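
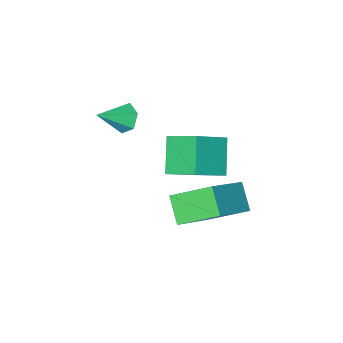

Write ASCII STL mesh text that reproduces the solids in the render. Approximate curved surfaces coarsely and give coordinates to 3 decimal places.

solid 
facet normal -0.869 -0.017 -0.495
outer loop
vertex 0.006 -1.98 2.528
vertex -0.464 -0.778 3.311
vertex 0.588 -1.066 1.476
endloop
endfacet
facet normal 0.312 -0.796 -0.519
outer loop
vertex 1.804 -1.042 2.169
vertex 0.006 -1.98 2.528
vertex 0.588 -1.066 1.476
endloop
endfacet
facet normal -0.869 -0.018 -0.495
outer loop
vertex 0.588 -1.066 1.476
vertex -0.464 -0.778 3.311
vertex 0.117 0.136 2.259
endloop
endfacet
facet normal 0.385 0.605 -0.697
outer loop
vertex 0.117 0.136 2.259
vertex 1.804 -1.042 2.169
vertex 0.588 -1.066 1.476
endloop
endfacet
facet normal -0.385 -0.605 0.697
outer loop
vertex 0.006 -1.98 2.528
vertex 0.752 -0.754 4.004
vertex -0.464 -0.778 3.311
endloop
endfacet
facet normal 0.311 -0.796 -0.519
outer loop
vertex 1.223 -1.956 3.221
vertex 0.006 -1.98 2.528
vertex 1.804 -1.042 2.169
endloop
endfacet
facet normal -0.385 -0.605 0.697
outer loop
vertex 1.223 -1.956 3.221
vertex 0.752 -0.754 4.004
vertex 0.006 -1.98 2.528
endloop
endfacet
facet normal -0.312 0.796 0.519
outer loop
vertex -0.464 -0.778 3.311
vertex 0.752 -0.754 4.004
vertex 0.117 0.136 2.259
endloop
endfacet
facet normal 0.385 0.605 -0.697
outer loop
vertex 1.334 0.16 2.952
vertex 1.804 -1.042 2.169
vertex 0.117 0.136 2.259
endloop
endfacet
facet normal -0.311 0.796 0.519
outer loop
vertex 0.117 0.136 2.259
vertex 0.752 -0.754 4.004
vertex 1.334 0.16 2.952
endloop
endfacet
facet normal 0.869 0.017 0.495
outer loop
vertex 1.334 0.16 2.952
vertex 1.223 -1.956 3.221
vertex 1.804 -1.042 2.169
endloop
endfacet
facet normal 0.868 0.017 0.496
outer loop
vertex 0.752 -0.754 4.004
vertex 1.223 -1.956 3.221
vertex 1.334 0.16 2.952
endloop
endfacet
facet normal -0.854 0.011 -0.521
outer loop
vertex 2.06 -3.633 2.395
vertex 1.753 -3.893 2.893
vertex 1.794 -3.256 2.839
endloop
endfacet
facet normal 0.619 0.742 -0.259
outer loop
vertex 2.06 -3.633 2.395
vertex 1.794 -3.256 2.839
vertex 2.887 -3.907 3.587
endloop
endfacet
facet normal -0.853 0.011 -0.521
outer loop
vertex 1.794 -3.256 2.839
vertex 1.753 -3.893 2.893
vertex 1.487 -3.516 3.336
endloop
endfacet
facet normal 0.140 0.839 0.526
outer loop
vertex 1.794 -3.256 2.839
vertex 1.487 -3.516 3.336
vertex 2.887 -3.907 3.587
endloop
endfacet
facet normal -0.853 0.011 -0.522
outer loop
vertex 1.487 -3.516 3.336
vertex 1.753 -3.893 2.893
vertex 1.445 -4.152 3.391
endloop
endfacet
facet normal -0.150 0.095 0.984
outer loop
vertex 1.487 -3.516 3.336
vertex 1.445 -4.152 3.391
vertex 2.887 -3.907 3.587
endloop
endfacet
facet normal -0.853 0.011 -0.522
outer loop
vertex 1.445 -4.152 3.391
vertex 1.753 -3.893 2.893
vertex 1.711 -4.529 2.948
endloop
endfacet
facet normal 0.038 -0.750 0.661
outer loop
vertex 1.445 -4.152 3.391
vertex 1.711 -4.529 2.948
vertex 2.887 -3.907 3.587
endloop
endfacet
facet normal -0.853 0.011 -0.522
outer loop
vertex 1.711 -4.529 2.948
vertex 1.753 -3.893 2.893
vertex 2.019 -4.27 2.45
endloop
endfacet
facet normal 0.515 -0.848 -0.123
outer loop
vertex 1.711 -4.529 2.948
vertex 2.019 -4.27 2.45
vertex 2.887 -3.907 3.587
endloop
endfacet
facet normal -0.854 0.010 -0.521
outer loop
vertex 2.019 -4.27 2.45
vertex 1.753 -3.893 2.893
vertex 2.06 -3.633 2.395
endloop
endfacet
facet normal 0.806 -0.102 -0.583
outer loop
vertex 2.019 -4.27 2.45
vertex 2.06 -3.633 2.395
vertex 2.887 -3.907 3.587
endloop
endfacet
facet normal -0.796 -0.286 -0.533
outer loop
vertex -0.325 -2.301 -1.035
vertex -1.376 -1.202 -0.054
vertex -0.121 -1.405 -1.821
endloop
endfacet
facet normal 0.581 -0.608 -0.542
outer loop
vertex 1.456 -0.838 -0.766
vertex -0.325 -2.301 -1.035
vertex -0.121 -1.405 -1.821
endloop
endfacet
facet normal -0.796 -0.286 -0.533
outer loop
vertex -0.121 -1.405 -1.821
vertex -1.376 -1.202 -0.054
vertex -1.172 -0.305 -0.84
endloop
endfacet
facet normal 0.169 0.741 -0.650
outer loop
vertex -1.172 -0.305 -0.84
vertex 1.456 -0.838 -0.766
vertex -0.121 -1.405 -1.821
endloop
endfacet
facet normal -0.168 -0.741 0.650
outer loop
vertex -0.325 -2.301 -1.035
vertex 0.201 -0.635 1.001
vertex -1.376 -1.202 -0.054
endloop
endfacet
facet normal 0.581 -0.607 -0.542
outer loop
vertex 1.252 -1.735 0.02
vertex -0.325 -2.301 -1.035
vertex 1.456 -0.838 -0.766
endloop
endfacet
facet normal -0.169 -0.741 0.650
outer loop
vertex 1.252 -1.735 0.02
vertex 0.201 -0.635 1.001
vertex -0.325 -2.301 -1.035
endloop
endfacet
facet normal -0.581 0.607 0.542
outer loop
vertex -1.376 -1.202 -0.054
vertex 0.201 -0.635 1.001
vertex -1.172 -0.305 -0.84
endloop
endfacet
facet normal 0.169 0.741 -0.650
outer loop
vertex 0.405 0.261 0.215
vertex 1.456 -0.838 -0.766
vertex -1.172 -0.305 -0.84
endloop
endfacet
facet normal -0.581 0.608 0.542
outer loop
vertex -1.172 -0.305 -0.84
vertex 0.201 -0.635 1.001
vertex 0.405 0.261 0.215
endloop
endfacet
facet normal 0.796 0.286 0.533
outer loop
vertex 0.405 0.261 0.215
vertex 1.252 -1.735 0.02
vertex 1.456 -0.838 -0.766
endloop
endfacet
facet normal 0.797 0.286 0.533
outer loop
vertex 0.201 -0.635 1.001
vertex 1.252 -1.735 0.02
vertex 0.405 0.261 0.215
endloop
endfacet

endsolid


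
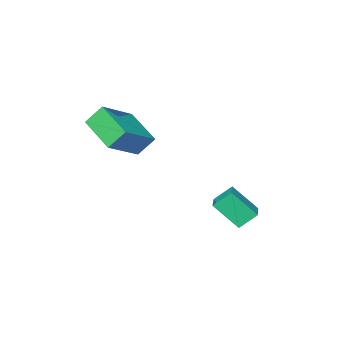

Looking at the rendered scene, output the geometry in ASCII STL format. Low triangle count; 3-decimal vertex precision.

solid 
facet normal -0.528 0.352 0.773
outer loop
vertex 1.702 -3.126 4.129
vertex 3.497 -2.807 5.211
vertex 1.834 -1.214 3.348
endloop
endfacet
facet normal -0.846 -0.150 -0.511
outer loop
vertex 2.463 -1.633 2.429
vertex 1.702 -3.126 4.129
vertex 1.834 -1.214 3.348
endloop
endfacet
facet normal -0.528 0.352 0.773
outer loop
vertex 1.834 -1.214 3.348
vertex 3.497 -2.807 5.211
vertex 3.629 -0.895 4.43
endloop
endfacet
facet normal 0.064 0.924 -0.378
outer loop
vertex 3.629 -0.895 4.43
vertex 2.463 -1.633 2.429
vertex 1.834 -1.214 3.348
endloop
endfacet
facet normal -0.064 -0.924 0.378
outer loop
vertex 1.702 -3.126 4.129
vertex 4.126 -3.226 4.292
vertex 3.497 -2.807 5.211
endloop
endfacet
facet normal -0.846 -0.150 -0.511
outer loop
vertex 2.331 -3.545 3.21
vertex 1.702 -3.126 4.129
vertex 2.463 -1.633 2.429
endloop
endfacet
facet normal -0.064 -0.924 0.378
outer loop
vertex 2.331 -3.545 3.21
vertex 4.126 -3.226 4.292
vertex 1.702 -3.126 4.129
endloop
endfacet
facet normal 0.846 0.150 0.511
outer loop
vertex 3.497 -2.807 5.211
vertex 4.126 -3.226 4.292
vertex 3.629 -0.895 4.43
endloop
endfacet
facet normal 0.064 0.924 -0.378
outer loop
vertex 4.258 -1.314 3.511
vertex 2.463 -1.633 2.429
vertex 3.629 -0.895 4.43
endloop
endfacet
facet normal 0.846 0.150 0.511
outer loop
vertex 3.629 -0.895 4.43
vertex 4.126 -3.226 4.292
vertex 4.258 -1.314 3.511
endloop
endfacet
facet normal 0.528 -0.352 -0.773
outer loop
vertex 4.258 -1.314 3.511
vertex 2.331 -3.545 3.21
vertex 2.463 -1.633 2.429
endloop
endfacet
facet normal 0.528 -0.352 -0.773
outer loop
vertex 4.126 -3.226 4.292
vertex 2.331 -3.545 3.21
vertex 4.258 -1.314 3.511
endloop
endfacet
facet normal -0.417 0.568 -0.710
outer loop
vertex -2.249 0.946 -1.389
vertex -1.414 1.925 -1.096
vertex -1.518 0.547 -2.138
endloop
endfacet
facet normal -0.633 -0.742 -0.223
outer loop
vertex -0.806 -0.425 -0.924
vertex -2.249 0.946 -1.389
vertex -1.518 0.547 -2.138
endloop
endfacet
facet normal -0.416 0.568 -0.710
outer loop
vertex -1.518 0.547 -2.138
vertex -1.414 1.925 -1.096
vertex -0.683 1.526 -1.844
endloop
endfacet
facet normal 0.653 -0.356 -0.668
outer loop
vertex -0.683 1.526 -1.844
vertex -0.806 -0.425 -0.924
vertex -1.518 0.547 -2.138
endloop
endfacet
facet normal -0.653 0.357 0.668
outer loop
vertex -2.249 0.946 -1.389
vertex -0.702 0.953 0.118
vertex -1.414 1.925 -1.096
endloop
endfacet
facet normal -0.633 -0.742 -0.223
outer loop
vertex -1.537 -0.026 -0.176
vertex -2.249 0.946 -1.389
vertex -0.806 -0.425 -0.924
endloop
endfacet
facet normal -0.653 0.356 0.669
outer loop
vertex -1.537 -0.026 -0.176
vertex -0.702 0.953 0.118
vertex -2.249 0.946 -1.389
endloop
endfacet
facet normal 0.633 0.742 0.223
outer loop
vertex -1.414 1.925 -1.096
vertex -0.702 0.953 0.118
vertex -0.683 1.526 -1.844
endloop
endfacet
facet normal 0.653 -0.356 -0.669
outer loop
vertex 0.029 0.554 -0.631
vertex -0.806 -0.425 -0.924
vertex -0.683 1.526 -1.844
endloop
endfacet
facet normal 0.633 0.742 0.223
outer loop
vertex -0.683 1.526 -1.844
vertex -0.702 0.953 0.118
vertex 0.029 0.554 -0.631
endloop
endfacet
facet normal 0.417 -0.568 0.710
outer loop
vertex 0.029 0.554 -0.631
vertex -1.537 -0.026 -0.176
vertex -0.806 -0.425 -0.924
endloop
endfacet
facet normal 0.417 -0.568 0.709
outer loop
vertex -0.702 0.953 0.118
vertex -1.537 -0.026 -0.176
vertex 0.029 0.554 -0.631
endloop
endfacet

endsolid


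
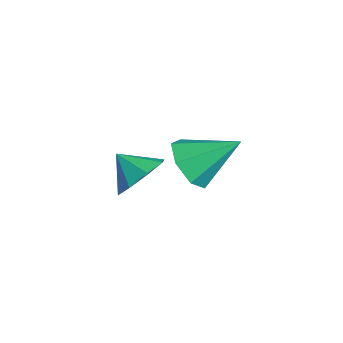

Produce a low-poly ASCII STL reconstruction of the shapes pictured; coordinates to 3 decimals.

solid 
facet normal 0.643 0.483 -0.594
outer loop
vertex 1.492 -0.282 -0.808
vertex 0.817 0.281 -1.081
vertex 1.437 0.291 -0.401
endloop
endfacet
facet normal 0.201 -0.554 0.808
outer loop
vertex 1.492 -0.282 -0.808
vertex 1.437 0.291 -0.401
vertex 0.123 -0.241 -0.439
endloop
endfacet
facet normal 0.643 0.484 -0.593
outer loop
vertex 1.437 0.291 -0.401
vertex 0.817 0.281 -1.081
vertex 1.019 0.857 -0.392
endloop
endfacet
facet normal -0.017 -0.029 0.999
outer loop
vertex 1.437 0.291 -0.401
vertex 1.019 0.857 -0.392
vertex 0.123 -0.241 -0.439
endloop
endfacet
facet normal 0.644 0.484 -0.593
outer loop
vertex 1.019 0.857 -0.392
vertex 0.817 0.281 -1.081
vertex 0.483 1.086 -0.787
endloop
endfacet
facet normal -0.460 0.340 0.821
outer loop
vertex 1.019 0.857 -0.392
vertex 0.483 1.086 -0.787
vertex 0.123 -0.241 -0.439
endloop
endfacet
facet normal 0.643 0.484 -0.594
outer loop
vertex 0.483 1.086 -0.787
vertex 0.817 0.281 -1.081
vertex 0.142 0.844 -1.353
endloop
endfacet
facet normal -0.864 0.333 0.378
outer loop
vertex 0.483 1.086 -0.787
vertex 0.142 0.844 -1.353
vertex 0.123 -0.241 -0.439
endloop
endfacet
facet normal 0.643 0.484 -0.593
outer loop
vertex 0.142 0.844 -1.353
vertex 0.817 0.281 -1.081
vertex 0.197 0.272 -1.76
endloop
endfacet
facet normal -0.996 -0.044 -0.073
outer loop
vertex 0.142 0.844 -1.353
vertex 0.197 0.272 -1.76
vertex 0.123 -0.241 -0.439
endloop
endfacet
facet normal 0.643 0.484 -0.594
outer loop
vertex 0.197 0.272 -1.76
vertex 0.817 0.281 -1.081
vertex 0.615 -0.295 -1.769
endloop
endfacet
facet normal -0.778 -0.569 -0.265
outer loop
vertex 0.197 0.272 -1.76
vertex 0.615 -0.295 -1.769
vertex 0.123 -0.241 -0.439
endloop
endfacet
facet normal 0.643 0.484 -0.594
outer loop
vertex 0.615 -0.295 -1.769
vertex 0.817 0.281 -1.081
vertex 1.152 -0.524 -1.374
endloop
endfacet
facet normal -0.336 -0.938 -0.086
outer loop
vertex 0.615 -0.295 -1.769
vertex 1.152 -0.524 -1.374
vertex 0.123 -0.241 -0.439
endloop
endfacet
facet normal 0.643 0.484 -0.593
outer loop
vertex 1.152 -0.524 -1.374
vertex 0.817 0.281 -1.081
vertex 1.492 -0.282 -0.808
endloop
endfacet
facet normal 0.068 -0.932 0.357
outer loop
vertex 1.152 -0.524 -1.374
vertex 1.492 -0.282 -0.808
vertex 0.123 -0.241 -0.439
endloop
endfacet
facet normal -0.270 -0.777 -0.568
outer loop
vertex -1.856 3.189 -4.795
vertex -2.581 2.939 -4.108
vertex -2.658 3.562 -4.924
endloop
endfacet
facet normal 0.432 0.761 -0.485
outer loop
vertex -1.856 3.189 -4.795
vertex -2.658 3.562 -4.924
vertex -2.059 4.441 -3.012
endloop
endfacet
facet normal -0.270 -0.777 -0.568
outer loop
vertex -2.658 3.562 -4.924
vertex -2.581 2.939 -4.108
vertex -3.402 3.466 -4.439
endloop
endfacet
facet normal -0.319 0.895 -0.312
outer loop
vertex -2.658 3.562 -4.924
vertex -3.402 3.466 -4.439
vertex -2.059 4.441 -3.012
endloop
endfacet
facet normal -0.271 -0.778 -0.567
outer loop
vertex -3.402 3.466 -4.439
vertex -2.581 2.939 -4.108
vertex -3.527 2.973 -3.703
endloop
endfacet
facet normal -0.742 0.609 0.282
outer loop
vertex -3.402 3.466 -4.439
vertex -3.527 2.973 -3.703
vertex -2.059 4.441 -3.012
endloop
endfacet
facet normal -0.271 -0.778 -0.567
outer loop
vertex -3.527 2.973 -3.703
vertex -2.581 2.939 -4.108
vertex -2.94 2.455 -3.273
endloop
endfacet
facet normal -0.517 0.118 0.848
outer loop
vertex -3.527 2.973 -3.703
vertex -2.94 2.455 -3.273
vertex -2.059 4.441 -3.012
endloop
endfacet
facet normal -0.270 -0.778 -0.567
outer loop
vertex -2.94 2.455 -3.273
vertex -2.581 2.939 -4.108
vertex -2.082 2.302 -3.471
endloop
endfacet
facet normal 0.185 -0.208 0.961
outer loop
vertex -2.94 2.455 -3.273
vertex -2.082 2.302 -3.471
vertex -2.059 4.441 -3.012
endloop
endfacet
facet normal -0.270 -0.778 -0.567
outer loop
vertex -2.082 2.302 -3.471
vertex -2.581 2.939 -4.108
vertex -1.6 2.628 -4.148
endloop
endfacet
facet normal 0.836 -0.124 0.535
outer loop
vertex -2.082 2.302 -3.471
vertex -1.6 2.628 -4.148
vertex -2.059 4.441 -3.012
endloop
endfacet
facet normal -0.270 -0.778 -0.568
outer loop
vertex -1.6 2.628 -4.148
vertex -2.581 2.939 -4.108
vertex -1.856 3.189 -4.795
endloop
endfacet
facet normal 0.946 0.307 -0.108
outer loop
vertex -1.6 2.628 -4.148
vertex -1.856 3.189 -4.795
vertex -2.059 4.441 -3.012
endloop
endfacet

endsolid


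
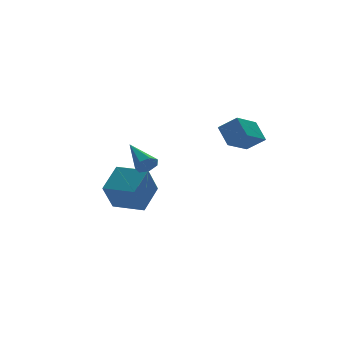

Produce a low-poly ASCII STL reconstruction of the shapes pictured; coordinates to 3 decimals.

solid 
facet normal 0.065 -0.891 -0.450
outer loop
vertex -2.79 -4.547 3.224
vertex -3.332 -4.402 2.858
vertex -2.689 -4.283 2.716
endloop
endfacet
facet normal 0.924 0.232 0.304
outer loop
vertex -2.79 -4.547 3.224
vertex -2.689 -4.283 2.716
vertex -3.468 -2.578 3.782
endloop
endfacet
facet normal 0.065 -0.890 -0.451
outer loop
vertex -2.689 -4.283 2.716
vertex -3.332 -4.402 2.858
vertex -3.072 -4.108 2.315
endloop
endfacet
facet normal 0.700 0.580 -0.416
outer loop
vertex -2.689 -4.283 2.716
vertex -3.072 -4.108 2.315
vertex -3.468 -2.578 3.782
endloop
endfacet
facet normal 0.066 -0.890 -0.450
outer loop
vertex -3.072 -4.108 2.315
vertex -3.332 -4.402 2.858
vertex -3.652 -4.155 2.323
endloop
endfacet
facet normal -0.065 0.682 -0.729
outer loop
vertex -3.072 -4.108 2.315
vertex -3.652 -4.155 2.323
vertex -3.468 -2.578 3.782
endloop
endfacet
facet normal 0.066 -0.890 -0.450
outer loop
vertex -3.652 -4.155 2.323
vertex -3.332 -4.402 2.858
vertex -3.991 -4.388 2.734
endloop
endfacet
facet normal -0.795 0.459 -0.396
outer loop
vertex -3.652 -4.155 2.323
vertex -3.991 -4.388 2.734
vertex -3.468 -2.578 3.782
endloop
endfacet
facet normal 0.066 -0.890 -0.451
outer loop
vertex -3.991 -4.388 2.734
vertex -3.332 -4.402 2.858
vertex -3.834 -4.632 3.238
endloop
endfacet
facet normal -0.940 0.080 0.331
outer loop
vertex -3.991 -4.388 2.734
vertex -3.834 -4.632 3.238
vertex -3.468 -2.578 3.782
endloop
endfacet
facet normal 0.066 -0.890 -0.451
outer loop
vertex -3.834 -4.632 3.238
vertex -3.332 -4.402 2.858
vertex -3.3 -4.703 3.456
endloop
endfacet
facet normal -0.392 -0.170 0.904
outer loop
vertex -3.834 -4.632 3.238
vertex -3.3 -4.703 3.456
vertex -3.468 -2.578 3.782
endloop
endfacet
facet normal 0.067 -0.890 -0.451
outer loop
vertex -3.3 -4.703 3.456
vertex -3.332 -4.402 2.858
vertex -2.79 -4.547 3.224
endloop
endfacet
facet normal 0.438 -0.102 0.893
outer loop
vertex -3.3 -4.703 3.456
vertex -2.79 -4.547 3.224
vertex -3.468 -2.578 3.782
endloop
endfacet
facet normal -0.812 -0.420 0.406
outer loop
vertex 3.138 -2.012 4.606
vertex 2.357 -1.287 3.794
vertex 3.188 -3.068 3.614
endloop
endfacet
facet normal 0.583 -0.541 0.606
outer loop
vertex 4.803 -2.233 2.806
vertex 3.138 -2.012 4.606
vertex 3.188 -3.068 3.614
endloop
endfacet
facet normal -0.812 -0.420 0.406
outer loop
vertex 3.188 -3.068 3.614
vertex 2.357 -1.287 3.794
vertex 2.407 -2.343 2.802
endloop
endfacet
facet normal 0.035 -0.729 -0.684
outer loop
vertex 2.407 -2.343 2.802
vertex 4.803 -2.233 2.806
vertex 3.188 -3.068 3.614
endloop
endfacet
facet normal -0.035 0.729 0.684
outer loop
vertex 3.138 -2.012 4.606
vertex 3.972 -0.452 2.986
vertex 2.357 -1.287 3.794
endloop
endfacet
facet normal 0.583 -0.541 0.606
outer loop
vertex 4.753 -1.177 3.798
vertex 3.138 -2.012 4.606
vertex 4.803 -2.233 2.806
endloop
endfacet
facet normal -0.035 0.729 0.684
outer loop
vertex 4.753 -1.177 3.798
vertex 3.972 -0.452 2.986
vertex 3.138 -2.012 4.606
endloop
endfacet
facet normal -0.583 0.541 -0.606
outer loop
vertex 2.357 -1.287 3.794
vertex 3.972 -0.452 2.986
vertex 2.407 -2.343 2.802
endloop
endfacet
facet normal 0.035 -0.729 -0.684
outer loop
vertex 4.022 -1.508 1.994
vertex 4.803 -2.233 2.806
vertex 2.407 -2.343 2.802
endloop
endfacet
facet normal -0.583 0.541 -0.606
outer loop
vertex 2.407 -2.343 2.802
vertex 3.972 -0.452 2.986
vertex 4.022 -1.508 1.994
endloop
endfacet
facet normal 0.812 0.420 -0.406
outer loop
vertex 4.022 -1.508 1.994
vertex 4.753 -1.177 3.798
vertex 4.803 -2.233 2.806
endloop
endfacet
facet normal 0.812 0.420 -0.406
outer loop
vertex 3.972 -0.452 2.986
vertex 4.753 -1.177 3.798
vertex 4.022 -1.508 1.994
endloop
endfacet
facet normal -0.435 -0.321 0.842
outer loop
vertex -0.187 2.192 -0.141
vertex -1.411 3.76 -0.176
vertex -1.522 1.126 -1.237
endloop
endfacet
facet normal 0.615 -0.788 0.017
outer loop
vertex -0.609 1.8 -3.004
vertex -0.187 2.192 -0.141
vertex -1.522 1.126 -1.237
endloop
endfacet
facet normal -0.435 -0.321 0.842
outer loop
vertex -1.522 1.126 -1.237
vertex -1.411 3.76 -0.176
vertex -2.746 2.694 -1.272
endloop
endfacet
facet normal -0.658 -0.525 -0.540
outer loop
vertex -2.746 2.694 -1.272
vertex -0.609 1.8 -3.004
vertex -1.522 1.126 -1.237
endloop
endfacet
facet normal 0.658 0.525 0.540
outer loop
vertex -0.187 2.192 -0.141
vertex -0.498 4.434 -1.943
vertex -1.411 3.76 -0.176
endloop
endfacet
facet normal 0.615 -0.788 0.017
outer loop
vertex 0.726 2.866 -1.908
vertex -0.187 2.192 -0.141
vertex -0.609 1.8 -3.004
endloop
endfacet
facet normal 0.658 0.525 0.540
outer loop
vertex 0.726 2.866 -1.908
vertex -0.498 4.434 -1.943
vertex -0.187 2.192 -0.141
endloop
endfacet
facet normal -0.615 0.788 -0.017
outer loop
vertex -1.411 3.76 -0.176
vertex -0.498 4.434 -1.943
vertex -2.746 2.694 -1.272
endloop
endfacet
facet normal -0.658 -0.525 -0.540
outer loop
vertex -1.833 3.368 -3.039
vertex -0.609 1.8 -3.004
vertex -2.746 2.694 -1.272
endloop
endfacet
facet normal -0.615 0.788 -0.017
outer loop
vertex -2.746 2.694 -1.272
vertex -0.498 4.434 -1.943
vertex -1.833 3.368 -3.039
endloop
endfacet
facet normal 0.435 0.321 -0.842
outer loop
vertex -1.833 3.368 -3.039
vertex 0.726 2.866 -1.908
vertex -0.609 1.8 -3.004
endloop
endfacet
facet normal 0.435 0.321 -0.842
outer loop
vertex -0.498 4.434 -1.943
vertex 0.726 2.866 -1.908
vertex -1.833 3.368 -3.039
endloop
endfacet

endsolid


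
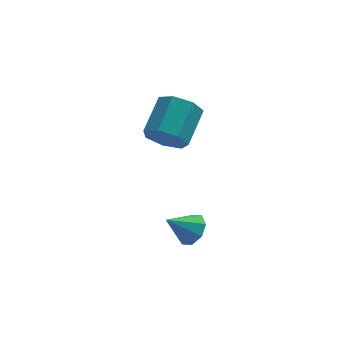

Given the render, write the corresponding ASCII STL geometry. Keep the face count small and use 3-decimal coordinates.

solid 
facet normal -0.425 -0.772 -0.472
outer loop
vertex 0.43 -1.854 -0.909
vertex -0.191 -1.925 -0.234
vertex -0.238 -1.427 -1.006
endloop
endfacet
facet normal 0.347 0.345 -0.872
outer loop
vertex 0.43 -1.854 -0.909
vertex -0.238 -1.427 -1.006
vertex 1.173 -0.503 -0.08
endloop
endfacet
facet normal 0.348 0.344 -0.872
outer loop
vertex 1.173 -0.503 -0.08
vertex -0.238 -1.427 -1.006
vertex 0.505 -0.076 -0.178
endloop
endfacet
facet normal 0.424 0.772 0.474
outer loop
vertex 1.173 -0.503 -0.08
vertex 0.505 -0.076 -0.178
vertex 0.551 -0.575 0.594
endloop
endfacet
facet normal -0.425 -0.772 -0.472
outer loop
vertex -0.238 -1.427 -1.006
vertex -0.191 -1.925 -0.234
vertex -0.87 -1.375 -0.522
endloop
endfacet
facet normal -0.438 0.632 -0.639
outer loop
vertex -0.238 -1.427 -1.006
vertex -0.87 -1.375 -0.522
vertex 0.505 -0.076 -0.178
endloop
endfacet
facet normal -0.438 0.633 -0.639
outer loop
vertex 0.505 -0.076 -0.178
vertex -0.87 -1.375 -0.522
vertex -0.128 -0.025 0.306
endloop
endfacet
facet normal 0.424 0.772 0.474
outer loop
vertex 0.505 -0.076 -0.178
vertex -0.128 -0.025 0.306
vertex 0.551 -0.575 0.594
endloop
endfacet
facet normal -0.424 -0.772 -0.474
outer loop
vertex -0.87 -1.375 -0.522
vertex -0.191 -1.925 -0.234
vertex -0.992 -1.738 0.179
endloop
endfacet
facet normal -0.893 0.445 0.075
outer loop
vertex -0.87 -1.375 -0.522
vertex -0.992 -1.738 0.179
vertex -0.128 -0.025 0.306
endloop
endfacet
facet normal -0.893 0.445 0.076
outer loop
vertex -0.128 -0.025 0.306
vertex -0.992 -1.738 0.179
vertex -0.249 -0.387 1.007
endloop
endfacet
facet normal 0.425 0.772 0.472
outer loop
vertex -0.128 -0.025 0.306
vertex -0.249 -0.387 1.007
vertex 0.551 -0.575 0.594
endloop
endfacet
facet normal -0.424 -0.772 -0.474
outer loop
vertex -0.992 -1.738 0.179
vertex -0.191 -1.925 -0.234
vertex -0.511 -2.242 0.569
endloop
endfacet
facet normal -0.676 -0.078 0.733
outer loop
vertex -0.992 -1.738 0.179
vertex -0.511 -2.242 0.569
vertex -0.249 -0.387 1.007
endloop
endfacet
facet normal -0.676 -0.078 0.733
outer loop
vertex -0.249 -0.387 1.007
vertex -0.511 -2.242 0.569
vertex 0.232 -0.891 1.397
endloop
endfacet
facet normal 0.425 0.772 0.473
outer loop
vertex -0.249 -0.387 1.007
vertex 0.232 -0.891 1.397
vertex 0.551 -0.575 0.594
endloop
endfacet
facet normal -0.424 -0.772 -0.474
outer loop
vertex -0.511 -2.242 0.569
vertex -0.191 -1.925 -0.234
vertex 0.211 -2.507 0.354
endloop
endfacet
facet normal 0.051 -0.542 0.839
outer loop
vertex -0.511 -2.242 0.569
vertex 0.211 -2.507 0.354
vertex 0.232 -0.891 1.397
endloop
endfacet
facet normal 0.050 -0.542 0.839
outer loop
vertex 0.232 -0.891 1.397
vertex 0.211 -2.507 0.354
vertex 0.954 -1.157 1.182
endloop
endfacet
facet normal 0.425 0.772 0.473
outer loop
vertex 0.232 -0.891 1.397
vertex 0.954 -1.157 1.182
vertex 0.551 -0.575 0.594
endloop
endfacet
facet normal -0.424 -0.772 -0.474
outer loop
vertex 0.211 -2.507 0.354
vertex -0.191 -1.925 -0.234
vertex 0.63 -2.334 -0.303
endloop
endfacet
facet normal 0.738 -0.598 0.313
outer loop
vertex 0.211 -2.507 0.354
vertex 0.63 -2.334 -0.303
vertex 0.954 -1.157 1.182
endloop
endfacet
facet normal 0.738 -0.598 0.313
outer loop
vertex 0.954 -1.157 1.182
vertex 0.63 -2.334 -0.303
vertex 1.373 -0.984 0.525
endloop
endfacet
facet normal 0.424 0.772 0.474
outer loop
vertex 0.954 -1.157 1.182
vertex 1.373 -0.984 0.525
vertex 0.551 -0.575 0.594
endloop
endfacet
facet normal -0.425 -0.773 -0.472
outer loop
vertex 0.63 -2.334 -0.303
vertex -0.191 -1.925 -0.234
vertex 0.43 -1.854 -0.909
endloop
endfacet
facet normal 0.870 -0.204 -0.449
outer loop
vertex 0.63 -2.334 -0.303
vertex 0.43 -1.854 -0.909
vertex 1.373 -0.984 0.525
endloop
endfacet
facet normal 0.870 -0.203 -0.449
outer loop
vertex 1.373 -0.984 0.525
vertex 0.43 -1.854 -0.909
vertex 1.173 -0.503 -0.08
endloop
endfacet
facet normal 0.424 0.772 0.474
outer loop
vertex 1.373 -0.984 0.525
vertex 1.173 -0.503 -0.08
vertex 0.551 -0.575 0.594
endloop
endfacet
facet normal 0.747 0.129 -0.652
outer loop
vertex 1.114 -3.735 -3.878
vertex 0.624 -3.492 -4.391
vertex 1.036 -3.167 -3.855
endloop
endfacet
facet normal 0.239 -0.007 0.971
outer loop
vertex 1.114 -3.735 -3.878
vertex 1.036 -3.167 -3.855
vertex -0.384 -3.668 -3.509
endloop
endfacet
facet normal 0.746 0.132 -0.653
outer loop
vertex 1.036 -3.167 -3.855
vertex 0.624 -3.492 -4.391
vertex 0.715 -2.789 -4.145
endloop
endfacet
facet normal -0.017 0.600 0.800
outer loop
vertex 1.036 -3.167 -3.855
vertex 0.715 -2.789 -4.145
vertex -0.384 -3.668 -3.509
endloop
endfacet
facet normal 0.746 0.132 -0.653
outer loop
vertex 0.715 -2.789 -4.145
vertex 0.624 -3.492 -4.391
vertex 0.341 -2.823 -4.579
endloop
endfacet
facet normal -0.463 0.821 0.335
outer loop
vertex 0.715 -2.789 -4.145
vertex 0.341 -2.823 -4.579
vertex -0.384 -3.668 -3.509
endloop
endfacet
facet normal 0.746 0.132 -0.653
outer loop
vertex 0.341 -2.823 -4.579
vertex 0.624 -3.492 -4.391
vertex 0.133 -3.249 -4.903
endloop
endfacet
facet normal -0.837 0.525 -0.153
outer loop
vertex 0.341 -2.823 -4.579
vertex 0.133 -3.249 -4.903
vertex -0.384 -3.668 -3.509
endloop
endfacet
facet normal 0.746 0.131 -0.653
outer loop
vertex 0.133 -3.249 -4.903
vertex 0.624 -3.492 -4.391
vertex 0.212 -3.817 -4.927
endloop
endfacet
facet normal -0.920 -0.112 -0.375
outer loop
vertex 0.133 -3.249 -4.903
vertex 0.212 -3.817 -4.927
vertex -0.384 -3.668 -3.509
endloop
endfacet
facet normal 0.747 0.130 -0.653
outer loop
vertex 0.212 -3.817 -4.927
vertex 0.624 -3.492 -4.391
vertex 0.532 -4.194 -4.636
endloop
endfacet
facet normal -0.664 -0.720 -0.203
outer loop
vertex 0.212 -3.817 -4.927
vertex 0.532 -4.194 -4.636
vertex -0.384 -3.668 -3.509
endloop
endfacet
facet normal 0.746 0.130 -0.653
outer loop
vertex 0.532 -4.194 -4.636
vertex 0.624 -3.492 -4.391
vertex 0.906 -4.161 -4.202
endloop
endfacet
facet normal -0.219 -0.940 0.261
outer loop
vertex 0.532 -4.194 -4.636
vertex 0.906 -4.161 -4.202
vertex -0.384 -3.668 -3.509
endloop
endfacet
facet normal 0.747 0.131 -0.652
outer loop
vertex 0.906 -4.161 -4.202
vertex 0.624 -3.492 -4.391
vertex 1.114 -3.735 -3.878
endloop
endfacet
facet normal 0.155 -0.645 0.748
outer loop
vertex 0.906 -4.161 -4.202
vertex 1.114 -3.735 -3.878
vertex -0.384 -3.668 -3.509
endloop
endfacet

endsolid


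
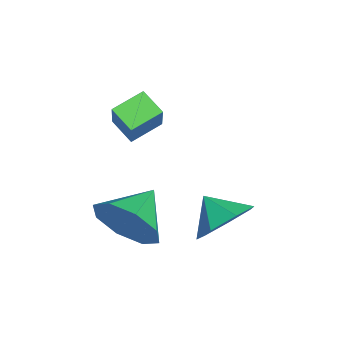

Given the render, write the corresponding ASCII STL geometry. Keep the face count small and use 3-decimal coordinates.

solid 
facet normal 0.811 -0.466 -0.353
outer loop
vertex 2.325 1.351 -1.728
vertex 1.762 1.039 -2.608
vertex 2.372 1.905 -2.351
endloop
endfacet
facet normal 0.019 0.746 0.665
outer loop
vertex 2.325 1.351 -1.728
vertex 2.372 1.905 -2.351
vertex 0.578 1.721 -2.092
endloop
endfacet
facet normal 0.811 -0.466 -0.354
outer loop
vertex 2.372 1.905 -2.351
vertex 1.762 1.039 -2.608
vertex 2.062 1.952 -3.124
endloop
endfacet
facet normal -0.088 0.992 0.096
outer loop
vertex 2.372 1.905 -2.351
vertex 2.062 1.952 -3.124
vertex 0.578 1.721 -2.092
endloop
endfacet
facet normal 0.811 -0.466 -0.354
outer loop
vertex 2.062 1.952 -3.124
vertex 1.762 1.039 -2.608
vertex 1.576 1.464 -3.595
endloop
endfacet
facet normal -0.414 0.811 -0.413
outer loop
vertex 2.062 1.952 -3.124
vertex 1.576 1.464 -3.595
vertex 0.578 1.721 -2.092
endloop
endfacet
facet normal 0.811 -0.466 -0.354
outer loop
vertex 1.576 1.464 -3.595
vertex 1.762 1.039 -2.608
vertex 1.199 0.727 -3.488
endloop
endfacet
facet normal -0.767 0.311 -0.562
outer loop
vertex 1.576 1.464 -3.595
vertex 1.199 0.727 -3.488
vertex 0.578 1.721 -2.092
endloop
endfacet
facet normal 0.811 -0.467 -0.353
outer loop
vertex 1.199 0.727 -3.488
vertex 1.762 1.039 -2.608
vertex 1.152 0.174 -2.865
endloop
endfacet
facet normal -0.940 -0.217 -0.264
outer loop
vertex 1.199 0.727 -3.488
vertex 1.152 0.174 -2.865
vertex 0.578 1.721 -2.092
endloop
endfacet
facet normal 0.811 -0.467 -0.353
outer loop
vertex 1.152 0.174 -2.865
vertex 1.762 1.039 -2.608
vertex 1.462 0.127 -2.092
endloop
endfacet
facet normal -0.833 -0.462 0.306
outer loop
vertex 1.152 0.174 -2.865
vertex 1.462 0.127 -2.092
vertex 0.578 1.721 -2.092
endloop
endfacet
facet normal 0.811 -0.467 -0.354
outer loop
vertex 1.462 0.127 -2.092
vertex 1.762 1.039 -2.608
vertex 1.948 0.615 -1.622
endloop
endfacet
facet normal -0.506 -0.281 0.815
outer loop
vertex 1.462 0.127 -2.092
vertex 1.948 0.615 -1.622
vertex 0.578 1.721 -2.092
endloop
endfacet
facet normal 0.811 -0.466 -0.353
outer loop
vertex 1.948 0.615 -1.622
vertex 1.762 1.039 -2.608
vertex 2.325 1.351 -1.728
endloop
endfacet
facet normal -0.155 0.218 0.964
outer loop
vertex 1.948 0.615 -1.622
vertex 2.325 1.351 -1.728
vertex 0.578 1.721 -2.092
endloop
endfacet
facet normal 0.529 0.593 -0.608
outer loop
vertex 1.731 4.012 -2.158
vertex 1.185 3.72 -2.918
vertex 1.035 4.475 -2.312
endloop
endfacet
facet normal -0.162 0.084 0.983
outer loop
vertex 1.731 4.012 -2.158
vertex 1.035 4.475 -2.312
vertex 0.615 3.08 -2.262
endloop
endfacet
facet normal 0.529 0.593 -0.607
outer loop
vertex 1.035 4.475 -2.312
vertex 1.185 3.72 -2.918
vertex 0.452 4.37 -2.922
endloop
endfacet
facet normal -0.722 0.241 0.649
outer loop
vertex 1.035 4.475 -2.312
vertex 0.452 4.37 -2.922
vertex 0.615 3.08 -2.262
endloop
endfacet
facet normal 0.529 0.592 -0.608
outer loop
vertex 0.452 4.37 -2.922
vertex 1.185 3.72 -2.918
vertex 0.421 3.775 -3.529
endloop
endfacet
facet normal -0.991 -0.066 0.115
outer loop
vertex 0.452 4.37 -2.922
vertex 0.421 3.775 -3.529
vertex 0.615 3.08 -2.262
endloop
endfacet
facet normal 0.528 0.593 -0.607
outer loop
vertex 0.421 3.775 -3.529
vertex 1.185 3.72 -2.918
vertex 0.966 3.139 -3.676
endloop
endfacet
facet normal -0.766 -0.606 -0.215
outer loop
vertex 0.421 3.775 -3.529
vertex 0.966 3.139 -3.676
vertex 0.615 3.08 -2.262
endloop
endfacet
facet normal 0.529 0.593 -0.607
outer loop
vertex 0.966 3.139 -3.676
vertex 1.185 3.72 -2.918
vertex 1.676 2.94 -3.252
endloop
endfacet
facet normal -0.216 -0.972 -0.094
outer loop
vertex 0.966 3.139 -3.676
vertex 1.676 2.94 -3.252
vertex 0.615 3.08 -2.262
endloop
endfacet
facet normal 0.528 0.593 -0.608
outer loop
vertex 1.676 2.94 -3.252
vertex 1.185 3.72 -2.918
vertex 2.017 3.329 -2.577
endloop
endfacet
facet normal 0.245 -0.888 0.388
outer loop
vertex 1.676 2.94 -3.252
vertex 2.017 3.329 -2.577
vertex 0.615 3.08 -2.262
endloop
endfacet
facet normal 0.528 0.594 -0.607
outer loop
vertex 2.017 3.329 -2.577
vertex 1.185 3.72 -2.918
vertex 1.731 4.012 -2.158
endloop
endfacet
facet normal 0.269 -0.419 0.867
outer loop
vertex 2.017 3.329 -2.577
vertex 1.731 4.012 -2.158
vertex 0.615 3.08 -2.262
endloop
endfacet
facet normal -0.628 -0.055 -0.776
outer loop
vertex -2.24 1.239 -0.542
vertex -1.711 1.812 -1.011
vertex -1.683 0.402 -0.934
endloop
endfacet
facet normal -0.582 -0.629 0.516
outer loop
vertex -0.689 0.488 0.291
vertex -2.24 1.239 -0.542
vertex -1.683 0.402 -0.934
endloop
endfacet
facet normal -0.629 -0.055 -0.776
outer loop
vertex -1.683 0.402 -0.934
vertex -1.711 1.812 -1.011
vertex -1.153 0.974 -1.404
endloop
endfacet
facet normal 0.515 -0.776 -0.364
outer loop
vertex -1.153 0.974 -1.404
vertex -0.689 0.488 0.291
vertex -1.683 0.402 -0.934
endloop
endfacet
facet normal -0.516 0.775 0.365
outer loop
vertex -2.24 1.239 -0.542
vertex -0.717 1.898 0.214
vertex -1.711 1.812 -1.011
endloop
endfacet
facet normal -0.582 -0.629 0.516
outer loop
vertex -1.247 1.326 0.684
vertex -2.24 1.239 -0.542
vertex -0.689 0.488 0.291
endloop
endfacet
facet normal -0.516 0.776 0.363
outer loop
vertex -1.247 1.326 0.684
vertex -0.717 1.898 0.214
vertex -2.24 1.239 -0.542
endloop
endfacet
facet normal 0.581 0.629 -0.516
outer loop
vertex -1.711 1.812 -1.011
vertex -0.717 1.898 0.214
vertex -1.153 0.974 -1.404
endloop
endfacet
facet normal 0.517 -0.775 -0.364
outer loop
vertex -0.16 1.061 -0.178
vertex -0.689 0.488 0.291
vertex -1.153 0.974 -1.404
endloop
endfacet
facet normal 0.582 0.629 -0.516
outer loop
vertex -1.153 0.974 -1.404
vertex -0.717 1.898 0.214
vertex -0.16 1.061 -0.178
endloop
endfacet
facet normal 0.629 0.055 0.776
outer loop
vertex -0.16 1.061 -0.178
vertex -1.247 1.326 0.684
vertex -0.689 0.488 0.291
endloop
endfacet
facet normal 0.629 0.055 0.776
outer loop
vertex -0.717 1.898 0.214
vertex -1.247 1.326 0.684
vertex -0.16 1.061 -0.178
endloop
endfacet

endsolid


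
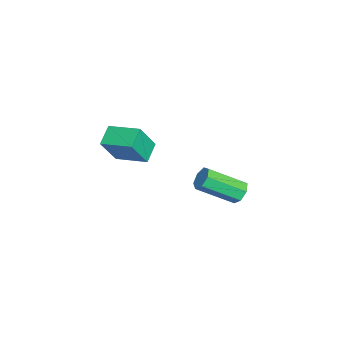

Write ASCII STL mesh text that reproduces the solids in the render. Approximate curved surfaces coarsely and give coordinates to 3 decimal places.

solid 
facet normal -0.358 0.364 -0.860
outer loop
vertex -1.735 -4.052 1.609
vertex -1.104 -2.592 1.965
vertex -0.8 -4.332 1.101
endloop
endfacet
facet normal -0.387 -0.896 -0.219
outer loop
vertex -0.196 -4.948 2.555
vertex -1.735 -4.052 1.609
vertex -0.8 -4.332 1.101
endloop
endfacet
facet normal -0.357 0.365 -0.860
outer loop
vertex -0.8 -4.332 1.101
vertex -1.104 -2.592 1.965
vertex -0.169 -2.872 1.458
endloop
endfacet
facet normal 0.850 -0.255 -0.461
outer loop
vertex -0.169 -2.872 1.458
vertex -0.196 -4.948 2.555
vertex -0.8 -4.332 1.101
endloop
endfacet
facet normal -0.850 0.255 0.461
outer loop
vertex -1.735 -4.052 1.609
vertex -0.5 -3.208 3.419
vertex -1.104 -2.592 1.965
endloop
endfacet
facet normal -0.387 -0.896 -0.219
outer loop
vertex -1.131 -4.668 3.062
vertex -1.735 -4.052 1.609
vertex -0.196 -4.948 2.555
endloop
endfacet
facet normal -0.850 0.255 0.461
outer loop
vertex -1.131 -4.668 3.062
vertex -0.5 -3.208 3.419
vertex -1.735 -4.052 1.609
endloop
endfacet
facet normal 0.387 0.896 0.219
outer loop
vertex -1.104 -2.592 1.965
vertex -0.5 -3.208 3.419
vertex -0.169 -2.872 1.458
endloop
endfacet
facet normal 0.850 -0.255 -0.461
outer loop
vertex 0.435 -3.488 2.911
vertex -0.196 -4.948 2.555
vertex -0.169 -2.872 1.458
endloop
endfacet
facet normal 0.387 0.896 0.219
outer loop
vertex -0.169 -2.872 1.458
vertex -0.5 -3.208 3.419
vertex 0.435 -3.488 2.911
endloop
endfacet
facet normal 0.357 -0.364 0.860
outer loop
vertex 0.435 -3.488 2.911
vertex -1.131 -4.668 3.062
vertex -0.196 -4.948 2.555
endloop
endfacet
facet normal 0.358 -0.365 0.860
outer loop
vertex -0.5 -3.208 3.419
vertex -1.131 -4.668 3.062
vertex 0.435 -3.488 2.911
endloop
endfacet
facet normal -0.121 0.837 -0.534
outer loop
vertex -3.435 1.182 -3.699
vertex -4.1 1.118 -3.649
vertex -3.679 1.44 -3.239
endloop
endfacet
facet normal 0.900 0.319 0.298
outer loop
vertex -3.435 1.182 -3.699
vertex -3.679 1.44 -3.239
vertex -3.175 -0.635 -2.54
endloop
endfacet
facet normal 0.899 0.319 0.300
outer loop
vertex -3.175 -0.635 -2.54
vertex -3.679 1.44 -3.239
vertex -3.42 -0.377 -2.08
endloop
endfacet
facet normal 0.119 -0.838 0.533
outer loop
vertex -3.175 -0.635 -2.54
vertex -3.42 -0.377 -2.08
vertex -3.84 -0.698 -2.491
endloop
endfacet
facet normal -0.120 0.837 -0.534
outer loop
vertex -3.679 1.44 -3.239
vertex -4.1 1.118 -3.649
vertex -4.24 1.456 -3.088
endloop
endfacet
facet normal 0.232 0.546 0.805
outer loop
vertex -3.679 1.44 -3.239
vertex -4.24 1.456 -3.088
vertex -3.42 -0.377 -2.08
endloop
endfacet
facet normal 0.232 0.546 0.805
outer loop
vertex -3.42 -0.377 -2.08
vertex -4.24 1.456 -3.088
vertex -3.981 -0.36 -1.93
endloop
endfacet
facet normal 0.117 -0.837 0.534
outer loop
vertex -3.42 -0.377 -2.08
vertex -3.981 -0.36 -1.93
vertex -3.84 -0.698 -2.491
endloop
endfacet
facet normal -0.118 0.837 -0.534
outer loop
vertex -4.24 1.456 -3.088
vertex -4.1 1.118 -3.649
vertex -4.696 1.218 -3.36
endloop
endfacet
facet normal -0.610 0.363 0.705
outer loop
vertex -4.24 1.456 -3.088
vertex -4.696 1.218 -3.36
vertex -3.981 -0.36 -1.93
endloop
endfacet
facet normal -0.610 0.362 0.705
outer loop
vertex -3.981 -0.36 -1.93
vertex -4.696 1.218 -3.36
vertex -4.436 -0.599 -2.201
endloop
endfacet
facet normal 0.121 -0.836 0.534
outer loop
vertex -3.981 -0.36 -1.93
vertex -4.436 -0.599 -2.201
vertex -3.84 -0.698 -2.491
endloop
endfacet
facet normal -0.119 0.837 -0.534
outer loop
vertex -4.696 1.218 -3.36
vertex -4.1 1.118 -3.649
vertex -4.702 0.905 -3.849
endloop
endfacet
facet normal -0.993 -0.095 0.073
outer loop
vertex -4.696 1.218 -3.36
vertex -4.702 0.905 -3.849
vertex -4.436 -0.599 -2.201
endloop
endfacet
facet normal -0.993 -0.094 0.074
outer loop
vertex -4.436 -0.599 -2.201
vertex -4.702 0.905 -3.849
vertex -4.443 -0.912 -2.691
endloop
endfacet
facet normal 0.120 -0.837 0.533
outer loop
vertex -4.436 -0.599 -2.201
vertex -4.443 -0.912 -2.691
vertex -3.84 -0.698 -2.491
endloop
endfacet
facet normal -0.119 0.837 -0.534
outer loop
vertex -4.702 0.905 -3.849
vertex -4.1 1.118 -3.649
vertex -4.255 0.752 -4.188
endloop
endfacet
facet normal -0.629 -0.480 -0.612
outer loop
vertex -4.702 0.905 -3.849
vertex -4.255 0.752 -4.188
vertex -4.443 -0.912 -2.691
endloop
endfacet
facet normal -0.628 -0.480 -0.613
outer loop
vertex -4.443 -0.912 -2.691
vertex -4.255 0.752 -4.188
vertex -3.996 -1.064 -3.03
endloop
endfacet
facet normal 0.120 -0.837 0.534
outer loop
vertex -4.443 -0.912 -2.691
vertex -3.996 -1.064 -3.03
vertex -3.84 -0.698 -2.491
endloop
endfacet
facet normal -0.121 0.837 -0.534
outer loop
vertex -4.255 0.752 -4.188
vertex -4.1 1.118 -3.649
vertex -3.691 0.876 -4.121
endloop
endfacet
facet normal 0.210 -0.504 -0.838
outer loop
vertex -4.255 0.752 -4.188
vertex -3.691 0.876 -4.121
vertex -3.996 -1.064 -3.03
endloop
endfacet
facet normal 0.209 -0.504 -0.838
outer loop
vertex -3.996 -1.064 -3.03
vertex -3.691 0.876 -4.121
vertex -3.432 -0.941 -2.963
endloop
endfacet
facet normal 0.119 -0.837 0.534
outer loop
vertex -3.996 -1.064 -3.03
vertex -3.432 -0.941 -2.963
vertex -3.84 -0.698 -2.491
endloop
endfacet
facet normal -0.121 0.837 -0.534
outer loop
vertex -3.691 0.876 -4.121
vertex -4.1 1.118 -3.649
vertex -3.435 1.182 -3.699
endloop
endfacet
facet normal 0.890 -0.148 -0.432
outer loop
vertex -3.691 0.876 -4.121
vertex -3.435 1.182 -3.699
vertex -3.432 -0.941 -2.963
endloop
endfacet
facet normal 0.889 -0.149 -0.433
outer loop
vertex -3.432 -0.941 -2.963
vertex -3.435 1.182 -3.699
vertex -3.175 -0.635 -2.54
endloop
endfacet
facet normal 0.119 -0.837 0.534
outer loop
vertex -3.432 -0.941 -2.963
vertex -3.175 -0.635 -2.54
vertex -3.84 -0.698 -2.491
endloop
endfacet

endsolid


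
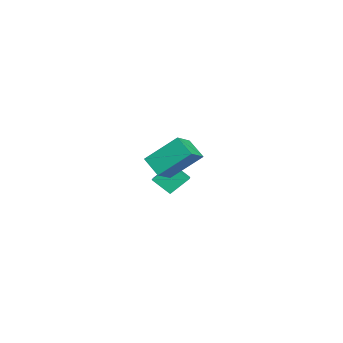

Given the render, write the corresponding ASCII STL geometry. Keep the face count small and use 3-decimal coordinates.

solid 
facet normal -0.960 -0.069 -0.271
outer loop
vertex -3.335 -1.742 -2.464
vertex -3.678 -0.796 -1.491
vertex -3.155 -0.766 -3.349
endloop
endfacet
facet normal 0.245 -0.676 -0.695
outer loop
vertex -2.022 -0.684 -3.029
vertex -3.335 -1.742 -2.464
vertex -3.155 -0.766 -3.349
endloop
endfacet
facet normal -0.960 -0.069 -0.271
outer loop
vertex -3.155 -0.766 -3.349
vertex -3.678 -0.796 -1.491
vertex -3.498 0.18 -2.376
endloop
endfacet
facet normal 0.135 0.734 -0.666
outer loop
vertex -3.498 0.18 -2.376
vertex -2.022 -0.684 -3.029
vertex -3.155 -0.766 -3.349
endloop
endfacet
facet normal -0.135 -0.734 0.666
outer loop
vertex -3.335 -1.742 -2.464
vertex -2.545 -0.714 -1.171
vertex -3.678 -0.796 -1.491
endloop
endfacet
facet normal 0.245 -0.676 -0.695
outer loop
vertex -2.202 -1.66 -2.144
vertex -3.335 -1.742 -2.464
vertex -2.022 -0.684 -3.029
endloop
endfacet
facet normal -0.135 -0.734 0.666
outer loop
vertex -2.202 -1.66 -2.144
vertex -2.545 -0.714 -1.171
vertex -3.335 -1.742 -2.464
endloop
endfacet
facet normal -0.245 0.676 0.695
outer loop
vertex -3.678 -0.796 -1.491
vertex -2.545 -0.714 -1.171
vertex -3.498 0.18 -2.376
endloop
endfacet
facet normal 0.135 0.734 -0.666
outer loop
vertex -2.365 0.262 -2.056
vertex -2.022 -0.684 -3.029
vertex -3.498 0.18 -2.376
endloop
endfacet
facet normal -0.245 0.676 0.695
outer loop
vertex -3.498 0.18 -2.376
vertex -2.545 -0.714 -1.171
vertex -2.365 0.262 -2.056
endloop
endfacet
facet normal 0.960 0.069 0.271
outer loop
vertex -2.365 0.262 -2.056
vertex -2.202 -1.66 -2.144
vertex -2.022 -0.684 -3.029
endloop
endfacet
facet normal 0.960 0.069 0.271
outer loop
vertex -2.545 -0.714 -1.171
vertex -2.202 -1.66 -2.144
vertex -2.365 0.262 -2.056
endloop
endfacet
facet normal -0.839 0.328 -0.434
outer loop
vertex 2.797 -0.734 1.062
vertex 2.677 0.846 2.485
vertex 3.49 0.016 0.289
endloop
endfacet
facet normal 0.057 -0.741 -0.669
outer loop
vertex 4.623 -0.426 0.875
vertex 2.797 -0.734 1.062
vertex 3.49 0.016 0.289
endloop
endfacet
facet normal -0.839 0.328 -0.434
outer loop
vertex 3.49 0.016 0.289
vertex 2.677 0.846 2.485
vertex 3.37 1.596 1.712
endloop
endfacet
facet normal 0.541 0.585 -0.604
outer loop
vertex 3.37 1.596 1.712
vertex 4.623 -0.426 0.875
vertex 3.49 0.016 0.289
endloop
endfacet
facet normal -0.541 -0.585 0.604
outer loop
vertex 2.797 -0.734 1.062
vertex 3.81 0.404 3.071
vertex 2.677 0.846 2.485
endloop
endfacet
facet normal 0.057 -0.741 -0.669
outer loop
vertex 3.93 -1.176 1.648
vertex 2.797 -0.734 1.062
vertex 4.623 -0.426 0.875
endloop
endfacet
facet normal -0.541 -0.585 0.604
outer loop
vertex 3.93 -1.176 1.648
vertex 3.81 0.404 3.071
vertex 2.797 -0.734 1.062
endloop
endfacet
facet normal -0.057 0.741 0.669
outer loop
vertex 2.677 0.846 2.485
vertex 3.81 0.404 3.071
vertex 3.37 1.596 1.712
endloop
endfacet
facet normal 0.541 0.585 -0.604
outer loop
vertex 4.503 1.154 2.298
vertex 4.623 -0.426 0.875
vertex 3.37 1.596 1.712
endloop
endfacet
facet normal -0.057 0.741 0.669
outer loop
vertex 3.37 1.596 1.712
vertex 3.81 0.404 3.071
vertex 4.503 1.154 2.298
endloop
endfacet
facet normal 0.839 -0.328 0.434
outer loop
vertex 4.503 1.154 2.298
vertex 3.93 -1.176 1.648
vertex 4.623 -0.426 0.875
endloop
endfacet
facet normal 0.839 -0.328 0.434
outer loop
vertex 3.81 0.404 3.071
vertex 3.93 -1.176 1.648
vertex 4.503 1.154 2.298
endloop
endfacet

endsolid


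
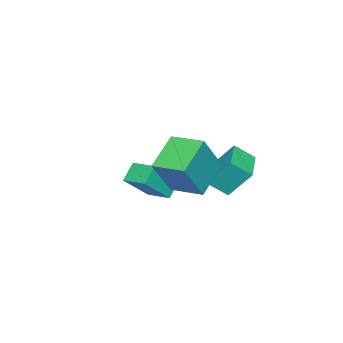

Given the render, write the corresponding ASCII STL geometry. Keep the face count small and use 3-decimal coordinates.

solid 
facet normal -0.709 0.061 0.703
outer loop
vertex -0.396 -1.752 0.313
vertex -0.097 -0.586 0.514
vertex -1.54 -1.252 -0.884
endloop
endfacet
facet normal -0.245 -0.955 -0.164
outer loop
vertex -0.823 -1.314 -1.594
vertex -0.396 -1.752 0.313
vertex -1.54 -1.252 -0.884
endloop
endfacet
facet normal -0.709 0.062 0.702
outer loop
vertex -1.54 -1.252 -0.884
vertex -0.097 -0.586 0.514
vertex -1.24 -0.087 -0.684
endloop
endfacet
facet normal -0.661 0.289 -0.693
outer loop
vertex -1.24 -0.087 -0.684
vertex -0.823 -1.314 -1.594
vertex -1.54 -1.252 -0.884
endloop
endfacet
facet normal 0.661 -0.289 0.693
outer loop
vertex -0.396 -1.752 0.313
vertex 0.62 -0.648 -0.196
vertex -0.097 -0.586 0.514
endloop
endfacet
facet normal -0.245 -0.956 -0.165
outer loop
vertex 0.32 -1.813 -0.396
vertex -0.396 -1.752 0.313
vertex -0.823 -1.314 -1.594
endloop
endfacet
facet normal 0.661 -0.289 0.692
outer loop
vertex 0.32 -1.813 -0.396
vertex 0.62 -0.648 -0.196
vertex -0.396 -1.752 0.313
endloop
endfacet
facet normal 0.245 0.955 0.164
outer loop
vertex -0.097 -0.586 0.514
vertex 0.62 -0.648 -0.196
vertex -1.24 -0.087 -0.684
endloop
endfacet
facet normal -0.661 0.289 -0.692
outer loop
vertex -0.524 -0.148 -1.393
vertex -0.823 -1.314 -1.594
vertex -1.24 -0.087 -0.684
endloop
endfacet
facet normal 0.245 0.955 0.165
outer loop
vertex -1.24 -0.087 -0.684
vertex 0.62 -0.648 -0.196
vertex -0.524 -0.148 -1.393
endloop
endfacet
facet normal 0.709 -0.061 -0.702
outer loop
vertex -0.524 -0.148 -1.393
vertex 0.32 -1.813 -0.396
vertex -0.823 -1.314 -1.594
endloop
endfacet
facet normal 0.709 -0.062 -0.703
outer loop
vertex 0.62 -0.648 -0.196
vertex 0.32 -1.813 -0.396
vertex -0.524 -0.148 -1.393
endloop
endfacet
facet normal -0.925 -0.369 0.092
outer loop
vertex -2.385 1.831 1.272
vertex -2.761 2.61 0.609
vertex -2.136 0.898 0.034
endloop
endfacet
facet normal 0.345 -0.715 0.608
outer loop
vertex -0.499 1.55 -0.129
vertex -2.385 1.831 1.272
vertex -2.136 0.898 0.034
endloop
endfacet
facet normal -0.925 -0.369 0.092
outer loop
vertex -2.136 0.898 0.034
vertex -2.761 2.61 0.609
vertex -2.512 1.677 -0.629
endloop
endfacet
facet normal 0.158 -0.595 -0.788
outer loop
vertex -2.512 1.677 -0.629
vertex -0.499 1.55 -0.129
vertex -2.136 0.898 0.034
endloop
endfacet
facet normal -0.158 0.595 0.788
outer loop
vertex -2.385 1.831 1.272
vertex -1.124 3.262 0.446
vertex -2.761 2.61 0.609
endloop
endfacet
facet normal 0.345 -0.715 0.608
outer loop
vertex -0.748 2.483 1.109
vertex -2.385 1.831 1.272
vertex -0.499 1.55 -0.129
endloop
endfacet
facet normal -0.158 0.595 0.788
outer loop
vertex -0.748 2.483 1.109
vertex -1.124 3.262 0.446
vertex -2.385 1.831 1.272
endloop
endfacet
facet normal -0.345 0.715 -0.608
outer loop
vertex -2.761 2.61 0.609
vertex -1.124 3.262 0.446
vertex -2.512 1.677 -0.629
endloop
endfacet
facet normal 0.158 -0.595 -0.788
outer loop
vertex -0.875 2.329 -0.792
vertex -0.499 1.55 -0.129
vertex -2.512 1.677 -0.629
endloop
endfacet
facet normal -0.345 0.715 -0.608
outer loop
vertex -2.512 1.677 -0.629
vertex -1.124 3.262 0.446
vertex -0.875 2.329 -0.792
endloop
endfacet
facet normal 0.925 0.369 -0.092
outer loop
vertex -0.875 2.329 -0.792
vertex -0.748 2.483 1.109
vertex -0.499 1.55 -0.129
endloop
endfacet
facet normal 0.925 0.369 -0.092
outer loop
vertex -1.124 3.262 0.446
vertex -0.748 2.483 1.109
vertex -0.875 2.329 -0.792
endloop
endfacet
facet normal -0.543 0.109 -0.833
outer loop
vertex 1.149 1.642 1.899
vertex 1.267 3.102 2.014
vertex 2.637 1.599 0.924
endloop
endfacet
facet normal -0.080 -0.994 -0.078
outer loop
vertex 3.733 1.378 2.606
vertex 1.149 1.642 1.899
vertex 2.637 1.599 0.924
endloop
endfacet
facet normal -0.543 0.109 -0.833
outer loop
vertex 2.637 1.599 0.924
vertex 1.267 3.102 2.014
vertex 2.755 3.059 1.039
endloop
endfacet
facet normal 0.836 -0.024 -0.548
outer loop
vertex 2.755 3.059 1.039
vertex 3.733 1.378 2.606
vertex 2.637 1.599 0.924
endloop
endfacet
facet normal -0.836 0.024 0.548
outer loop
vertex 1.149 1.642 1.899
vertex 2.363 2.881 3.696
vertex 1.267 3.102 2.014
endloop
endfacet
facet normal -0.080 -0.994 -0.078
outer loop
vertex 2.245 1.421 3.581
vertex 1.149 1.642 1.899
vertex 3.733 1.378 2.606
endloop
endfacet
facet normal -0.836 0.024 0.548
outer loop
vertex 2.245 1.421 3.581
vertex 2.363 2.881 3.696
vertex 1.149 1.642 1.899
endloop
endfacet
facet normal 0.080 0.994 0.078
outer loop
vertex 1.267 3.102 2.014
vertex 2.363 2.881 3.696
vertex 2.755 3.059 1.039
endloop
endfacet
facet normal 0.836 -0.024 -0.548
outer loop
vertex 3.851 2.838 2.721
vertex 3.733 1.378 2.606
vertex 2.755 3.059 1.039
endloop
endfacet
facet normal 0.080 0.994 0.078
outer loop
vertex 2.755 3.059 1.039
vertex 2.363 2.881 3.696
vertex 3.851 2.838 2.721
endloop
endfacet
facet normal 0.543 -0.109 0.833
outer loop
vertex 3.851 2.838 2.721
vertex 2.245 1.421 3.581
vertex 3.733 1.378 2.606
endloop
endfacet
facet normal 0.543 -0.109 0.833
outer loop
vertex 2.363 2.881 3.696
vertex 2.245 1.421 3.581
vertex 3.851 2.838 2.721
endloop
endfacet

endsolid


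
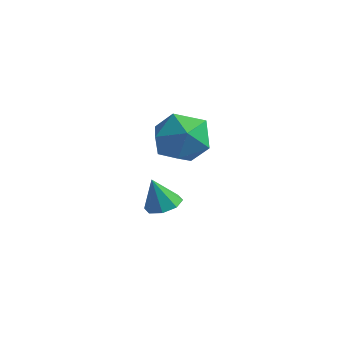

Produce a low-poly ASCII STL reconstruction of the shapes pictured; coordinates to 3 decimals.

solid 
facet normal 0.327 0.080 -0.942
outer loop
vertex -3.072 -2.306 -2.287
vertex -3.69 -2.102 -2.484
vertex -3.129 -1.789 -2.263
endloop
endfacet
facet normal 0.684 0.042 0.728
outer loop
vertex -3.072 -2.306 -2.287
vertex -3.129 -1.789 -2.263
vertex -4.09 -2.198 -1.336
endloop
endfacet
facet normal 0.326 0.080 -0.942
outer loop
vertex -3.129 -1.789 -2.263
vertex -3.69 -2.102 -2.484
vertex -3.514 -1.455 -2.368
endloop
endfacet
facet normal 0.374 0.641 0.670
outer loop
vertex -3.129 -1.789 -2.263
vertex -3.514 -1.455 -2.368
vertex -4.09 -2.198 -1.336
endloop
endfacet
facet normal 0.328 0.079 -0.941
outer loop
vertex -3.514 -1.455 -2.368
vertex -3.69 -2.102 -2.484
vertex -4.002 -1.5 -2.542
endloop
endfacet
facet normal -0.246 0.847 0.472
outer loop
vertex -3.514 -1.455 -2.368
vertex -4.002 -1.5 -2.542
vertex -4.09 -2.198 -1.336
endloop
endfacet
facet normal 0.328 0.079 -0.941
outer loop
vertex -4.002 -1.5 -2.542
vertex -3.69 -2.102 -2.484
vertex -4.308 -1.898 -2.682
endloop
endfacet
facet normal -0.808 0.533 0.250
outer loop
vertex -4.002 -1.5 -2.542
vertex -4.308 -1.898 -2.682
vertex -4.09 -2.198 -1.336
endloop
endfacet
facet normal 0.328 0.079 -0.941
outer loop
vertex -4.308 -1.898 -2.682
vertex -3.69 -2.102 -2.484
vertex -4.252 -2.414 -2.706
endloop
endfacet
facet normal -0.984 -0.113 0.134
outer loop
vertex -4.308 -1.898 -2.682
vertex -4.252 -2.414 -2.706
vertex -4.09 -2.198 -1.336
endloop
endfacet
facet normal 0.328 0.079 -0.941
outer loop
vertex -4.252 -2.414 -2.706
vertex -3.69 -2.102 -2.484
vertex -3.867 -2.748 -2.6
endloop
endfacet
facet normal -0.673 -0.714 0.192
outer loop
vertex -4.252 -2.414 -2.706
vertex -3.867 -2.748 -2.6
vertex -4.09 -2.198 -1.336
endloop
endfacet
facet normal 0.328 0.079 -0.941
outer loop
vertex -3.867 -2.748 -2.6
vertex -3.69 -2.102 -2.484
vertex -3.378 -2.703 -2.426
endloop
endfacet
facet normal -0.054 -0.919 0.390
outer loop
vertex -3.867 -2.748 -2.6
vertex -3.378 -2.703 -2.426
vertex -4.09 -2.198 -1.336
endloop
endfacet
facet normal 0.326 0.078 -0.942
outer loop
vertex -3.378 -2.703 -2.426
vertex -3.69 -2.102 -2.484
vertex -3.072 -2.306 -2.287
endloop
endfacet
facet normal 0.508 -0.606 0.612
outer loop
vertex -3.378 -2.703 -2.426
vertex -3.072 -2.306 -2.287
vertex -4.09 -2.198 -1.336
endloop
endfacet
facet normal -0.056 0.593 0.803
outer loop
vertex -2.883 -2.027 2.059
vertex -2.86 -2.906 2.709
vertex -1.926 -2.419 2.415
endloop
endfacet
facet normal 0.278 0.922 0.268
outer loop
vertex -2.883 -2.027 2.059
vertex -1.926 -2.419 2.415
vertex -2.029 -2.087 1.379
endloop
endfacet
facet normal -0.165 0.943 -0.290
outer loop
vertex -2.883 -2.027 2.059
vertex -2.029 -2.087 1.379
vertex -3.027 -2.369 1.031
endloop
endfacet
facet normal -0.774 0.625 -0.099
outer loop
vertex -2.883 -2.027 2.059
vertex -3.027 -2.369 1.031
vertex -3.541 -2.875 1.853
endloop
endfacet
facet normal -0.707 0.408 0.577
outer loop
vertex -2.883 -2.027 2.059
vertex -3.541 -2.875 1.853
vertex -2.86 -2.906 2.709
endloop
endfacet
facet normal 0.845 0.528 0.085
outer loop
vertex -2.029 -2.087 1.379
vertex -1.926 -2.419 2.415
vertex -1.479 -3.005 1.607
endloop
endfacet
facet normal 0.303 -0.006 0.953
outer loop
vertex -1.926 -2.419 2.415
vertex -2.86 -2.906 2.709
vertex -1.993 -3.511 2.429
endloop
endfacet
facet normal -0.751 -0.304 0.586
outer loop
vertex -2.86 -2.906 2.709
vertex -3.541 -2.875 1.853
vertex -2.991 -3.793 2.081
endloop
endfacet
facet normal -0.860 0.046 -0.509
outer loop
vertex -3.541 -2.875 1.853
vertex -3.027 -2.369 1.031
vertex -3.094 -3.461 1.045
endloop
endfacet
facet normal 0.127 0.561 -0.818
outer loop
vertex -3.027 -2.369 1.031
vertex -2.029 -2.087 1.379
vertex -2.16 -2.974 0.751
endloop
endfacet
facet normal 0.774 -0.625 0.099
outer loop
vertex -2.137 -3.853 1.401
vertex -1.479 -3.005 1.607
vertex -1.993 -3.511 2.429
endloop
endfacet
facet normal 0.165 -0.943 0.290
outer loop
vertex -2.137 -3.853 1.401
vertex -1.993 -3.511 2.429
vertex -2.991 -3.793 2.081
endloop
endfacet
facet normal -0.278 -0.922 -0.268
outer loop
vertex -2.137 -3.853 1.401
vertex -2.991 -3.793 2.081
vertex -3.094 -3.461 1.045
endloop
endfacet
facet normal 0.056 -0.593 -0.803
outer loop
vertex -2.137 -3.853 1.401
vertex -3.094 -3.461 1.045
vertex -2.16 -2.974 0.751
endloop
endfacet
facet normal 0.707 -0.408 -0.577
outer loop
vertex -2.137 -3.853 1.401
vertex -2.16 -2.974 0.751
vertex -1.479 -3.005 1.607
endloop
endfacet
facet normal 0.860 -0.046 0.509
outer loop
vertex -1.993 -3.511 2.429
vertex -1.479 -3.005 1.607
vertex -1.926 -2.419 2.415
endloop
endfacet
facet normal -0.127 -0.561 0.818
outer loop
vertex -2.991 -3.793 2.081
vertex -1.993 -3.511 2.429
vertex -2.86 -2.906 2.709
endloop
endfacet
facet normal -0.845 -0.528 -0.085
outer loop
vertex -3.094 -3.461 1.045
vertex -2.991 -3.793 2.081
vertex -3.541 -2.875 1.853
endloop
endfacet
facet normal -0.303 0.006 -0.953
outer loop
vertex -2.16 -2.974 0.751
vertex -3.094 -3.461 1.045
vertex -3.027 -2.369 1.031
endloop
endfacet
facet normal 0.751 0.304 -0.586
outer loop
vertex -1.479 -3.005 1.607
vertex -2.16 -2.974 0.751
vertex -2.029 -2.087 1.379
endloop
endfacet

endsolid


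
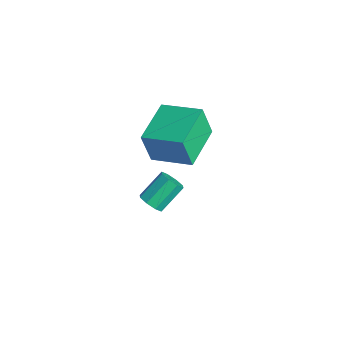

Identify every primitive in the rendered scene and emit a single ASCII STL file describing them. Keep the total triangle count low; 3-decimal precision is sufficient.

solid 
facet normal 0.196 -0.757 -0.624
outer loop
vertex -1.259 1.988 -3.238
vertex -1.809 1.707 -3.07
vertex -1.634 2.125 -3.522
endloop
endfacet
facet normal 0.613 0.591 -0.525
outer loop
vertex -1.259 1.988 -3.238
vertex -1.634 2.125 -3.522
vertex -1.561 3.154 -2.278
endloop
endfacet
facet normal 0.613 0.591 -0.525
outer loop
vertex -1.561 3.154 -2.278
vertex -1.634 2.125 -3.522
vertex -1.936 3.291 -2.562
endloop
endfacet
facet normal -0.196 0.757 0.624
outer loop
vertex -1.561 3.154 -2.278
vertex -1.936 3.291 -2.562
vertex -2.111 2.873 -2.11
endloop
endfacet
facet normal 0.196 -0.757 -0.624
outer loop
vertex -1.634 2.125 -3.522
vertex -1.809 1.707 -3.07
vertex -2.112 2.017 -3.541
endloop
endfacet
facet normal -0.108 0.615 -0.781
outer loop
vertex -1.634 2.125 -3.522
vertex -2.112 2.017 -3.541
vertex -1.936 3.291 -2.562
endloop
endfacet
facet normal -0.108 0.615 -0.781
outer loop
vertex -1.936 3.291 -2.562
vertex -2.112 2.017 -3.541
vertex -2.413 3.183 -2.581
endloop
endfacet
facet normal -0.196 0.757 0.624
outer loop
vertex -1.936 3.291 -2.562
vertex -2.413 3.183 -2.581
vertex -2.111 2.873 -2.11
endloop
endfacet
facet normal 0.195 -0.757 -0.624
outer loop
vertex -2.112 2.017 -3.541
vertex -1.809 1.707 -3.07
vertex -2.412 1.728 -3.284
endloop
endfacet
facet normal -0.766 0.279 -0.579
outer loop
vertex -2.112 2.017 -3.541
vertex -2.412 1.728 -3.284
vertex -2.413 3.183 -2.581
endloop
endfacet
facet normal -0.766 0.279 -0.579
outer loop
vertex -2.413 3.183 -2.581
vertex -2.412 1.728 -3.284
vertex -2.713 2.894 -2.324
endloop
endfacet
facet normal -0.195 0.757 0.623
outer loop
vertex -2.413 3.183 -2.581
vertex -2.713 2.894 -2.324
vertex -2.111 2.873 -2.11
endloop
endfacet
facet normal 0.195 -0.756 -0.625
outer loop
vertex -2.412 1.728 -3.284
vertex -1.809 1.707 -3.07
vertex -2.359 1.426 -2.902
endloop
endfacet
facet normal -0.975 -0.220 -0.039
outer loop
vertex -2.412 1.728 -3.284
vertex -2.359 1.426 -2.902
vertex -2.713 2.894 -2.324
endloop
endfacet
facet normal -0.975 -0.219 -0.041
outer loop
vertex -2.713 2.894 -2.324
vertex -2.359 1.426 -2.902
vertex -2.661 2.592 -1.942
endloop
endfacet
facet normal -0.196 0.756 0.624
outer loop
vertex -2.713 2.894 -2.324
vertex -2.661 2.592 -1.942
vertex -2.111 2.873 -2.11
endloop
endfacet
facet normal 0.196 -0.757 -0.624
outer loop
vertex -2.359 1.426 -2.902
vertex -1.809 1.707 -3.07
vertex -1.984 1.289 -2.618
endloop
endfacet
facet normal -0.613 -0.591 0.525
outer loop
vertex -2.359 1.426 -2.902
vertex -1.984 1.289 -2.618
vertex -2.661 2.592 -1.942
endloop
endfacet
facet normal -0.613 -0.591 0.525
outer loop
vertex -2.661 2.592 -1.942
vertex -1.984 1.289 -2.618
vertex -2.286 2.455 -1.658
endloop
endfacet
facet normal -0.196 0.757 0.624
outer loop
vertex -2.661 2.592 -1.942
vertex -2.286 2.455 -1.658
vertex -2.111 2.873 -2.11
endloop
endfacet
facet normal 0.196 -0.757 -0.624
outer loop
vertex -1.984 1.289 -2.618
vertex -1.809 1.707 -3.07
vertex -1.507 1.397 -2.599
endloop
endfacet
facet normal 0.108 -0.615 0.781
outer loop
vertex -1.984 1.289 -2.618
vertex -1.507 1.397 -2.599
vertex -2.286 2.455 -1.658
endloop
endfacet
facet normal 0.108 -0.615 0.781
outer loop
vertex -2.286 2.455 -1.658
vertex -1.507 1.397 -2.599
vertex -1.808 2.563 -1.639
endloop
endfacet
facet normal -0.196 0.757 0.624
outer loop
vertex -2.286 2.455 -1.658
vertex -1.808 2.563 -1.639
vertex -2.111 2.873 -2.11
endloop
endfacet
facet normal 0.195 -0.757 -0.623
outer loop
vertex -1.507 1.397 -2.599
vertex -1.809 1.707 -3.07
vertex -1.207 1.686 -2.856
endloop
endfacet
facet normal 0.766 -0.279 0.579
outer loop
vertex -1.507 1.397 -2.599
vertex -1.207 1.686 -2.856
vertex -1.808 2.563 -1.639
endloop
endfacet
facet normal 0.766 -0.279 0.579
outer loop
vertex -1.808 2.563 -1.639
vertex -1.207 1.686 -2.856
vertex -1.508 2.852 -1.896
endloop
endfacet
facet normal -0.195 0.757 0.624
outer loop
vertex -1.808 2.563 -1.639
vertex -1.508 2.852 -1.896
vertex -2.111 2.873 -2.11
endloop
endfacet
facet normal 0.196 -0.756 -0.624
outer loop
vertex -1.207 1.686 -2.856
vertex -1.809 1.707 -3.07
vertex -1.259 1.988 -3.238
endloop
endfacet
facet normal 0.975 0.219 0.040
outer loop
vertex -1.207 1.686 -2.856
vertex -1.259 1.988 -3.238
vertex -1.508 2.852 -1.896
endloop
endfacet
facet normal 0.975 0.220 0.039
outer loop
vertex -1.508 2.852 -1.896
vertex -1.259 1.988 -3.238
vertex -1.561 3.154 -2.278
endloop
endfacet
facet normal -0.195 0.756 0.625
outer loop
vertex -1.508 2.852 -1.896
vertex -1.561 3.154 -2.278
vertex -2.111 2.873 -2.11
endloop
endfacet
facet normal -0.711 -0.662 -0.237
outer loop
vertex -1.027 0.994 2.929
vertex -2.549 2.553 3.145
vertex -0.859 1.377 1.353
endloop
endfacet
facet normal 0.695 -0.712 -0.099
outer loop
vertex 0.529 2.667 1.815
vertex -1.027 0.994 2.929
vertex -0.859 1.377 1.353
endloop
endfacet
facet normal -0.711 -0.662 -0.237
outer loop
vertex -0.859 1.377 1.353
vertex -2.549 2.553 3.145
vertex -2.381 2.936 1.57
endloop
endfacet
facet normal 0.103 0.235 -0.966
outer loop
vertex -2.381 2.936 1.57
vertex 0.529 2.667 1.815
vertex -0.859 1.377 1.353
endloop
endfacet
facet normal -0.103 -0.235 0.967
outer loop
vertex -1.027 0.994 2.929
vertex -1.161 3.843 3.607
vertex -2.549 2.553 3.145
endloop
endfacet
facet normal 0.695 -0.712 -0.099
outer loop
vertex 0.361 2.284 3.39
vertex -1.027 0.994 2.929
vertex 0.529 2.667 1.815
endloop
endfacet
facet normal -0.103 -0.235 0.967
outer loop
vertex 0.361 2.284 3.39
vertex -1.161 3.843 3.607
vertex -1.027 0.994 2.929
endloop
endfacet
facet normal -0.695 0.712 0.099
outer loop
vertex -2.549 2.553 3.145
vertex -1.161 3.843 3.607
vertex -2.381 2.936 1.57
endloop
endfacet
facet normal 0.103 0.235 -0.967
outer loop
vertex -0.993 4.226 2.031
vertex 0.529 2.667 1.815
vertex -2.381 2.936 1.57
endloop
endfacet
facet normal -0.695 0.712 0.099
outer loop
vertex -2.381 2.936 1.57
vertex -1.161 3.843 3.607
vertex -0.993 4.226 2.031
endloop
endfacet
facet normal 0.711 0.662 0.237
outer loop
vertex -0.993 4.226 2.031
vertex 0.361 2.284 3.39
vertex 0.529 2.667 1.815
endloop
endfacet
facet normal 0.711 0.662 0.237
outer loop
vertex -1.161 3.843 3.607
vertex 0.361 2.284 3.39
vertex -0.993 4.226 2.031
endloop
endfacet

endsolid


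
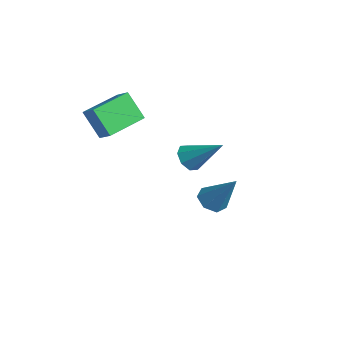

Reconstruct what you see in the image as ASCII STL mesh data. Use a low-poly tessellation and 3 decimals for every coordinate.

solid 
facet normal -0.642 -0.467 -0.609
outer loop
vertex 2.336 0.454 0.325
vertex 1.914 0.275 0.907
vertex 1.943 0.847 0.438
endloop
endfacet
facet normal 0.522 0.673 -0.524
outer loop
vertex 2.336 0.454 0.325
vertex 1.943 0.847 0.438
vertex 3.166 1.185 2.093
endloop
endfacet
facet normal -0.642 -0.466 -0.609
outer loop
vertex 1.943 0.847 0.438
vertex 1.914 0.275 0.907
vertex 1.534 0.905 0.825
endloop
endfacet
facet normal -0.030 0.983 -0.179
outer loop
vertex 1.943 0.847 0.438
vertex 1.534 0.905 0.825
vertex 3.166 1.185 2.093
endloop
endfacet
facet normal -0.642 -0.466 -0.609
outer loop
vertex 1.534 0.905 0.825
vertex 1.914 0.275 0.907
vertex 1.347 0.594 1.26
endloop
endfacet
facet normal -0.441 0.809 0.389
outer loop
vertex 1.534 0.905 0.825
vertex 1.347 0.594 1.26
vertex 3.166 1.185 2.093
endloop
endfacet
facet normal -0.642 -0.467 -0.609
outer loop
vertex 1.347 0.594 1.26
vertex 1.914 0.275 0.907
vertex 1.493 0.096 1.488
endloop
endfacet
facet normal -0.469 0.250 0.847
outer loop
vertex 1.347 0.594 1.26
vertex 1.493 0.096 1.488
vertex 3.166 1.185 2.093
endloop
endfacet
facet normal -0.641 -0.467 -0.609
outer loop
vertex 1.493 0.096 1.488
vertex 1.914 0.275 0.907
vertex 1.885 -0.296 1.376
endloop
endfacet
facet normal -0.099 -0.363 0.926
outer loop
vertex 1.493 0.096 1.488
vertex 1.885 -0.296 1.376
vertex 3.166 1.185 2.093
endloop
endfacet
facet normal -0.642 -0.467 -0.608
outer loop
vertex 1.885 -0.296 1.376
vertex 1.914 0.275 0.907
vertex 2.294 -0.355 0.989
endloop
endfacet
facet normal 0.454 -0.674 0.582
outer loop
vertex 1.885 -0.296 1.376
vertex 2.294 -0.355 0.989
vertex 3.166 1.185 2.093
endloop
endfacet
facet normal -0.642 -0.467 -0.608
outer loop
vertex 2.294 -0.355 0.989
vertex 1.914 0.275 0.907
vertex 2.481 -0.044 0.553
endloop
endfacet
facet normal 0.866 -0.500 0.014
outer loop
vertex 2.294 -0.355 0.989
vertex 2.481 -0.044 0.553
vertex 3.166 1.185 2.093
endloop
endfacet
facet normal -0.642 -0.466 -0.609
outer loop
vertex 2.481 -0.044 0.553
vertex 1.914 0.275 0.907
vertex 2.336 0.454 0.325
endloop
endfacet
facet normal 0.894 0.057 -0.444
outer loop
vertex 2.481 -0.044 0.553
vertex 2.336 0.454 0.325
vertex 3.166 1.185 2.093
endloop
endfacet
facet normal -0.536 -0.212 0.817
outer loop
vertex -3.102 -1.577 1.887
vertex -3.541 0.472 2.13
vertex -3.879 -1.68 1.35
endloop
endfacet
facet normal 0.208 -0.971 -0.115
outer loop
vertex -2.999 -1.332 0.01
vertex -3.102 -1.577 1.887
vertex -3.879 -1.68 1.35
endloop
endfacet
facet normal -0.537 -0.212 0.817
outer loop
vertex -3.879 -1.68 1.35
vertex -3.541 0.472 2.13
vertex -4.318 0.37 1.593
endloop
endfacet
facet normal -0.818 -0.108 -0.565
outer loop
vertex -4.318 0.37 1.593
vertex -2.999 -1.332 0.01
vertex -3.879 -1.68 1.35
endloop
endfacet
facet normal 0.818 0.108 0.565
outer loop
vertex -3.102 -1.577 1.887
vertex -2.661 0.82 0.79
vertex -3.541 0.472 2.13
endloop
endfacet
facet normal 0.207 -0.971 -0.115
outer loop
vertex -2.222 -1.23 0.547
vertex -3.102 -1.577 1.887
vertex -2.999 -1.332 0.01
endloop
endfacet
facet normal 0.818 0.108 0.565
outer loop
vertex -2.222 -1.23 0.547
vertex -2.661 0.82 0.79
vertex -3.102 -1.577 1.887
endloop
endfacet
facet normal -0.208 0.971 0.116
outer loop
vertex -3.541 0.472 2.13
vertex -2.661 0.82 0.79
vertex -4.318 0.37 1.593
endloop
endfacet
facet normal -0.818 -0.108 -0.565
outer loop
vertex -3.438 0.717 0.253
vertex -2.999 -1.332 0.01
vertex -4.318 0.37 1.593
endloop
endfacet
facet normal -0.208 0.971 0.115
outer loop
vertex -4.318 0.37 1.593
vertex -2.661 0.82 0.79
vertex -3.438 0.717 0.253
endloop
endfacet
facet normal 0.537 0.212 -0.817
outer loop
vertex -3.438 0.717 0.253
vertex -2.222 -1.23 0.547
vertex -2.999 -1.332 0.01
endloop
endfacet
facet normal 0.537 0.212 -0.817
outer loop
vertex -2.661 0.82 0.79
vertex -2.222 -1.23 0.547
vertex -3.438 0.717 0.253
endloop
endfacet
facet normal -0.531 -0.251 -0.809
outer loop
vertex -0.094 3.071 -4.939
vertex -0.778 3.259 -4.548
vertex -0.309 3.737 -5.004
endloop
endfacet
facet normal 0.918 0.268 -0.293
outer loop
vertex -0.094 3.071 -4.939
vertex -0.309 3.737 -5.004
vertex 0.378 3.801 -2.792
endloop
endfacet
facet normal -0.533 -0.249 -0.809
outer loop
vertex -0.309 3.737 -5.004
vertex -0.778 3.259 -4.548
vertex -0.877 4.043 -4.724
endloop
endfacet
facet normal 0.409 0.900 -0.153
outer loop
vertex -0.309 3.737 -5.004
vertex -0.877 4.043 -4.724
vertex 0.378 3.801 -2.792
endloop
endfacet
facet normal -0.532 -0.249 -0.809
outer loop
vertex -0.877 4.043 -4.724
vertex -0.778 3.259 -4.548
vertex -1.37 3.758 -4.312
endloop
endfacet
facet normal -0.280 0.913 0.296
outer loop
vertex -0.877 4.043 -4.724
vertex -1.37 3.758 -4.312
vertex 0.378 3.801 -2.792
endloop
endfacet
facet normal -0.533 -0.250 -0.809
outer loop
vertex -1.37 3.758 -4.312
vertex -0.778 3.259 -4.548
vertex -1.417 3.097 -4.077
endloop
endfacet
facet normal -0.630 0.299 0.716
outer loop
vertex -1.37 3.758 -4.312
vertex -1.417 3.097 -4.077
vertex 0.378 3.801 -2.792
endloop
endfacet
facet normal -0.532 -0.251 -0.808
outer loop
vertex -1.417 3.097 -4.077
vertex -0.778 3.259 -4.548
vertex -0.982 2.558 -4.196
endloop
endfacet
facet normal -0.378 -0.480 0.791
outer loop
vertex -1.417 3.097 -4.077
vertex -0.982 2.558 -4.196
vertex 0.378 3.801 -2.792
endloop
endfacet
facet normal -0.532 -0.251 -0.809
outer loop
vertex -0.982 2.558 -4.196
vertex -0.778 3.259 -4.548
vertex -0.393 2.546 -4.58
endloop
endfacet
facet normal 0.286 -0.838 0.465
outer loop
vertex -0.982 2.558 -4.196
vertex -0.393 2.546 -4.58
vertex 0.378 3.801 -2.792
endloop
endfacet
facet normal -0.531 -0.251 -0.809
outer loop
vertex -0.393 2.546 -4.58
vertex -0.778 3.259 -4.548
vertex -0.094 3.071 -4.939
endloop
endfacet
facet normal 0.863 -0.504 -0.018
outer loop
vertex -0.393 2.546 -4.58
vertex -0.094 3.071 -4.939
vertex 0.378 3.801 -2.792
endloop
endfacet

endsolid


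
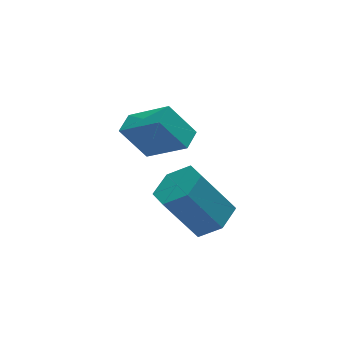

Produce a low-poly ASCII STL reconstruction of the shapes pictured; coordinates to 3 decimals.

solid 
facet normal 0.521 -0.222 -0.824
outer loop
vertex -2.462 -0.382 -1.847
vertex -3.209 -1.043 -2.142
vertex -3.25 -0.046 -2.436
endloop
endfacet
facet normal 0.392 0.920 0.001
outer loop
vertex -2.462 -0.382 -1.847
vertex -3.25 -0.046 -2.436
vertex -3.604 0.103 -0.042
endloop
endfacet
facet normal 0.392 0.920 0.001
outer loop
vertex -3.604 0.103 -0.042
vertex -3.25 -0.046 -2.436
vertex -4.392 0.439 -0.632
endloop
endfacet
facet normal -0.522 0.222 0.824
outer loop
vertex -3.604 0.103 -0.042
vertex -4.392 0.439 -0.632
vertex -4.351 -0.557 -0.338
endloop
endfacet
facet normal 0.522 -0.221 -0.824
outer loop
vertex -3.25 -0.046 -2.436
vertex -3.209 -1.043 -2.142
vertex -3.997 -0.706 -2.732
endloop
endfacet
facet normal -0.460 0.740 -0.490
outer loop
vertex -3.25 -0.046 -2.436
vertex -3.997 -0.706 -2.732
vertex -4.392 0.439 -0.632
endloop
endfacet
facet normal -0.460 0.740 -0.490
outer loop
vertex -4.392 0.439 -0.632
vertex -3.997 -0.706 -2.732
vertex -5.139 -0.221 -0.927
endloop
endfacet
facet normal -0.521 0.222 0.824
outer loop
vertex -4.392 0.439 -0.632
vertex -5.139 -0.221 -0.927
vertex -4.351 -0.557 -0.338
endloop
endfacet
facet normal 0.522 -0.221 -0.824
outer loop
vertex -3.997 -0.706 -2.732
vertex -3.209 -1.043 -2.142
vertex -3.956 -1.703 -2.438
endloop
endfacet
facet normal -0.852 -0.180 -0.491
outer loop
vertex -3.997 -0.706 -2.732
vertex -3.956 -1.703 -2.438
vertex -5.139 -0.221 -0.927
endloop
endfacet
facet normal -0.852 -0.180 -0.491
outer loop
vertex -5.139 -0.221 -0.927
vertex -3.956 -1.703 -2.438
vertex -5.098 -1.218 -0.633
endloop
endfacet
facet normal -0.521 0.222 0.824
outer loop
vertex -5.139 -0.221 -0.927
vertex -5.098 -1.218 -0.633
vertex -4.351 -0.557 -0.338
endloop
endfacet
facet normal 0.522 -0.222 -0.824
outer loop
vertex -3.956 -1.703 -2.438
vertex -3.209 -1.043 -2.142
vertex -3.168 -2.039 -1.848
endloop
endfacet
facet normal -0.392 -0.920 -0.001
outer loop
vertex -3.956 -1.703 -2.438
vertex -3.168 -2.039 -1.848
vertex -5.098 -1.218 -0.633
endloop
endfacet
facet normal -0.392 -0.920 -0.001
outer loop
vertex -5.098 -1.218 -0.633
vertex -3.168 -2.039 -1.848
vertex -4.31 -1.554 -0.044
endloop
endfacet
facet normal -0.521 0.222 0.824
outer loop
vertex -5.098 -1.218 -0.633
vertex -4.31 -1.554 -0.044
vertex -4.351 -0.557 -0.338
endloop
endfacet
facet normal 0.521 -0.222 -0.824
outer loop
vertex -3.168 -2.039 -1.848
vertex -3.209 -1.043 -2.142
vertex -2.421 -1.379 -1.553
endloop
endfacet
facet normal 0.460 -0.740 0.490
outer loop
vertex -3.168 -2.039 -1.848
vertex -2.421 -1.379 -1.553
vertex -4.31 -1.554 -0.044
endloop
endfacet
facet normal 0.460 -0.740 0.490
outer loop
vertex -4.31 -1.554 -0.044
vertex -2.421 -1.379 -1.553
vertex -3.563 -0.894 0.252
endloop
endfacet
facet normal -0.522 0.221 0.824
outer loop
vertex -4.31 -1.554 -0.044
vertex -3.563 -0.894 0.252
vertex -4.351 -0.557 -0.338
endloop
endfacet
facet normal 0.521 -0.222 -0.824
outer loop
vertex -2.421 -1.379 -1.553
vertex -3.209 -1.043 -2.142
vertex -2.462 -0.382 -1.847
endloop
endfacet
facet normal 0.852 0.180 0.491
outer loop
vertex -2.421 -1.379 -1.553
vertex -2.462 -0.382 -1.847
vertex -3.563 -0.894 0.252
endloop
endfacet
facet normal 0.852 0.180 0.491
outer loop
vertex -3.563 -0.894 0.252
vertex -2.462 -0.382 -1.847
vertex -3.604 0.103 -0.042
endloop
endfacet
facet normal -0.522 0.221 0.824
outer loop
vertex -3.563 -0.894 0.252
vertex -3.604 0.103 -0.042
vertex -4.351 -0.557 -0.338
endloop
endfacet
facet normal -0.529 0.287 0.799
outer loop
vertex -4.118 2.063 0.934
vertex -3.506 2.789 1.078
vertex -5.278 3.282 -0.273
endloop
endfacet
facet normal -0.638 -0.756 -0.150
outer loop
vertex -4.374 2.791 -1.638
vertex -4.118 2.063 0.934
vertex -5.278 3.282 -0.273
endloop
endfacet
facet normal -0.529 0.287 0.799
outer loop
vertex -5.278 3.282 -0.273
vertex -3.506 2.789 1.078
vertex -4.666 4.007 -0.128
endloop
endfacet
facet normal -0.560 0.589 -0.583
outer loop
vertex -4.666 4.007 -0.128
vertex -4.374 2.791 -1.638
vertex -5.278 3.282 -0.273
endloop
endfacet
facet normal 0.561 -0.588 0.583
outer loop
vertex -4.118 2.063 0.934
vertex -2.602 2.298 -0.287
vertex -3.506 2.789 1.078
endloop
endfacet
facet normal -0.637 -0.756 -0.151
outer loop
vertex -3.214 1.573 -0.432
vertex -4.118 2.063 0.934
vertex -4.374 2.791 -1.638
endloop
endfacet
facet normal 0.560 -0.589 0.582
outer loop
vertex -3.214 1.573 -0.432
vertex -2.602 2.298 -0.287
vertex -4.118 2.063 0.934
endloop
endfacet
facet normal 0.637 0.756 0.150
outer loop
vertex -3.506 2.789 1.078
vertex -2.602 2.298 -0.287
vertex -4.666 4.007 -0.128
endloop
endfacet
facet normal -0.561 0.588 -0.582
outer loop
vertex -3.762 3.517 -1.494
vertex -4.374 2.791 -1.638
vertex -4.666 4.007 -0.128
endloop
endfacet
facet normal 0.637 0.756 0.151
outer loop
vertex -4.666 4.007 -0.128
vertex -2.602 2.298 -0.287
vertex -3.762 3.517 -1.494
endloop
endfacet
facet normal 0.529 -0.287 -0.799
outer loop
vertex -3.762 3.517 -1.494
vertex -3.214 1.573 -0.432
vertex -4.374 2.791 -1.638
endloop
endfacet
facet normal 0.529 -0.287 -0.798
outer loop
vertex -2.602 2.298 -0.287
vertex -3.214 1.573 -0.432
vertex -3.762 3.517 -1.494
endloop
endfacet

endsolid
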